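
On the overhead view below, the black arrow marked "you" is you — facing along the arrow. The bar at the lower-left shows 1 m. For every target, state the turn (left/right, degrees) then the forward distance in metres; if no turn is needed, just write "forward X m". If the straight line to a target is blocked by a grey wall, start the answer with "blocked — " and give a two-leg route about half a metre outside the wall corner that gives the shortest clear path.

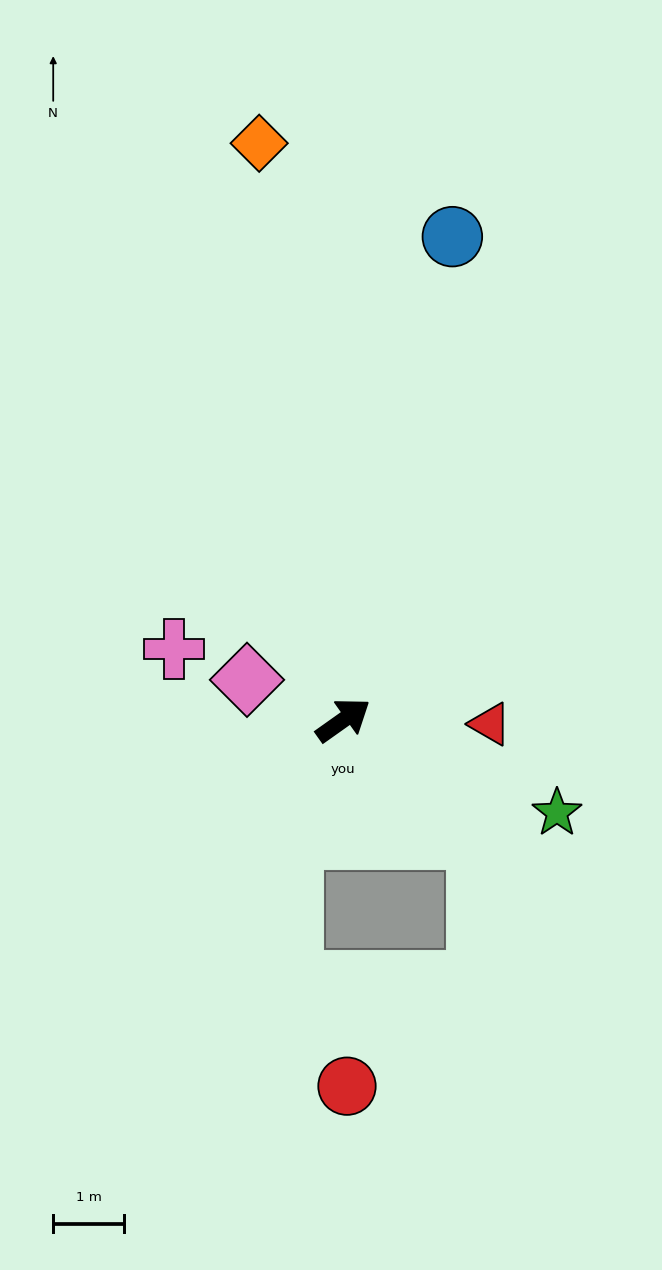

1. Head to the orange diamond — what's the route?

turn left 63°, forward 8.2 m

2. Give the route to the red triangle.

turn right 37°, forward 2.1 m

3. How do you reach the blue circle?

turn left 42°, forward 7.0 m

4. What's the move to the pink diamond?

turn left 122°, forward 1.5 m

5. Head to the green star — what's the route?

turn right 59°, forward 3.3 m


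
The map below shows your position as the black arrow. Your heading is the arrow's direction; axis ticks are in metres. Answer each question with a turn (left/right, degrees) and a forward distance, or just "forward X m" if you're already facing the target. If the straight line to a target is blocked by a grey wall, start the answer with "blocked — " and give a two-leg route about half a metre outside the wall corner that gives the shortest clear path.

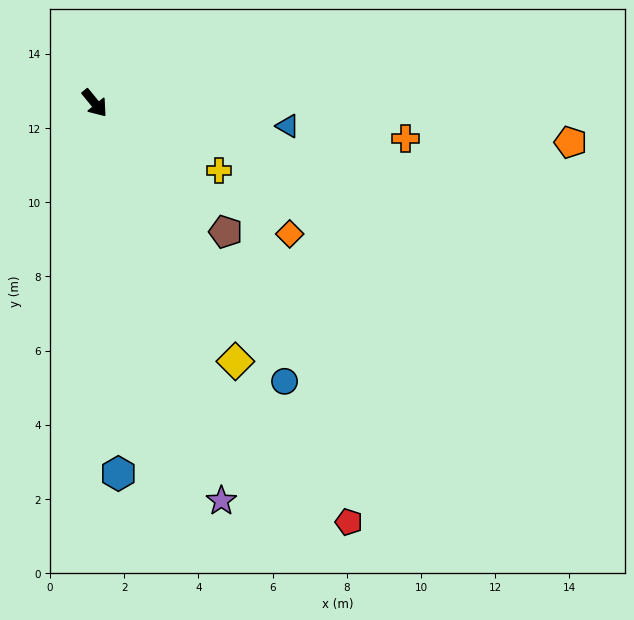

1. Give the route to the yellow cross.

turn left 22°, forward 3.8 m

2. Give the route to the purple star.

turn right 22°, forward 11.2 m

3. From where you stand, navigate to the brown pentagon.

turn left 6°, forward 4.9 m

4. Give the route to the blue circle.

turn right 5°, forward 9.1 m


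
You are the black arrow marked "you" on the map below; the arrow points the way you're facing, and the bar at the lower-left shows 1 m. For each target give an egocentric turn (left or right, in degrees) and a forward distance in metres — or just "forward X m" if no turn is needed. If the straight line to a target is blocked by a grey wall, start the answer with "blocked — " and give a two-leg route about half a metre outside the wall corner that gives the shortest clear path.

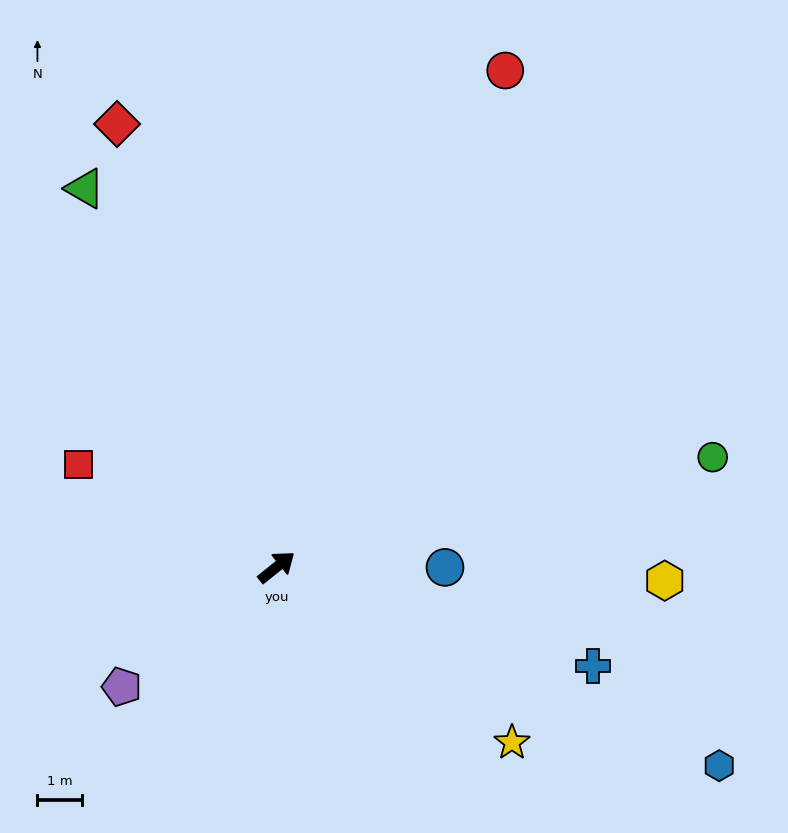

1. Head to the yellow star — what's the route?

turn right 75°, forward 6.6 m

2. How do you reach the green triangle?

turn left 78°, forward 9.5 m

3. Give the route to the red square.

turn left 114°, forward 5.0 m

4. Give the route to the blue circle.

turn right 39°, forward 3.8 m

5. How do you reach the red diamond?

turn left 71°, forward 10.5 m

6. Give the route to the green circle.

turn right 25°, forward 10.1 m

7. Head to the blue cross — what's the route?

turn right 56°, forward 7.4 m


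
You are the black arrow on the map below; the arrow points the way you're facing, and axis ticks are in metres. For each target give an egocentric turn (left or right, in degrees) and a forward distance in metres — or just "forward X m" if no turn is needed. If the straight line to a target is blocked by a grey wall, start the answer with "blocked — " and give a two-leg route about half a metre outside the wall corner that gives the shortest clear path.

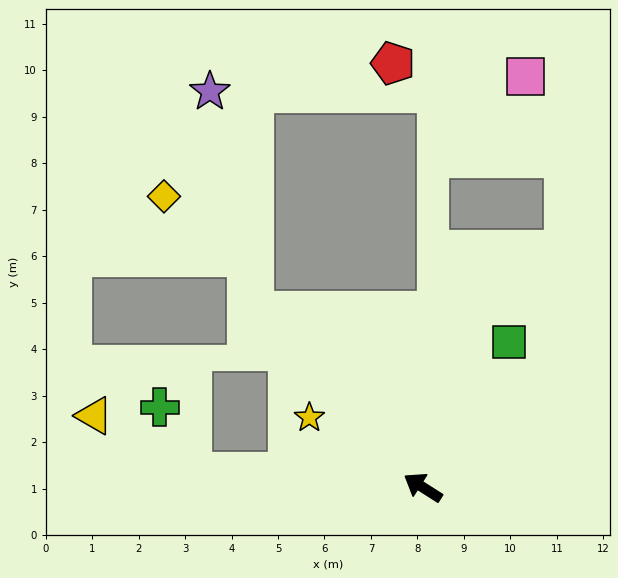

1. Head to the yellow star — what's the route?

forward 2.9 m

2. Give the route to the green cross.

blocked — turn left 29°, forward 5.0 m, then turn right 60°, forward 1.6 m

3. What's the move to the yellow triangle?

blocked — turn left 29°, forward 5.0 m, then turn right 26°, forward 2.4 m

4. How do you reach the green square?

turn right 88°, forward 3.6 m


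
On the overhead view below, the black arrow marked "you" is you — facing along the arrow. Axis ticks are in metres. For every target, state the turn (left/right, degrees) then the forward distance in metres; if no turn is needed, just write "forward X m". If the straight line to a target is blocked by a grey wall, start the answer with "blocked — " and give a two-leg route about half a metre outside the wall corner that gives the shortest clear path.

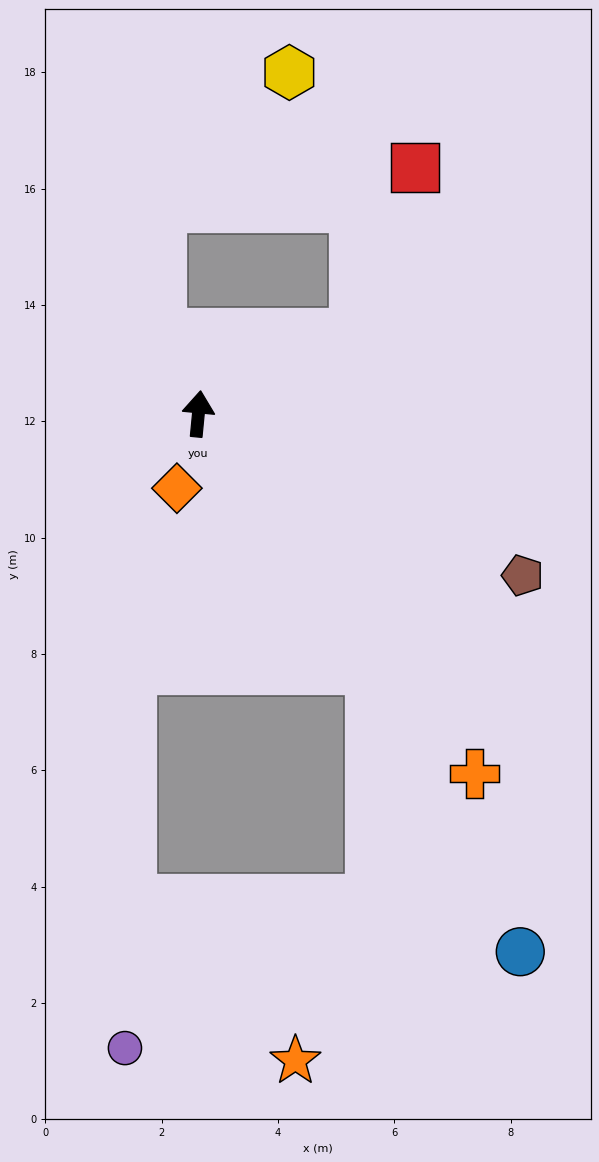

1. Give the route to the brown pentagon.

turn right 111°, forward 6.2 m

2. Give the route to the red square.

blocked — turn right 57°, forward 3.0 m, then turn left 42°, forward 3.0 m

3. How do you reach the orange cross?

turn right 137°, forward 7.8 m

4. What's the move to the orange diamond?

turn left 169°, forward 1.3 m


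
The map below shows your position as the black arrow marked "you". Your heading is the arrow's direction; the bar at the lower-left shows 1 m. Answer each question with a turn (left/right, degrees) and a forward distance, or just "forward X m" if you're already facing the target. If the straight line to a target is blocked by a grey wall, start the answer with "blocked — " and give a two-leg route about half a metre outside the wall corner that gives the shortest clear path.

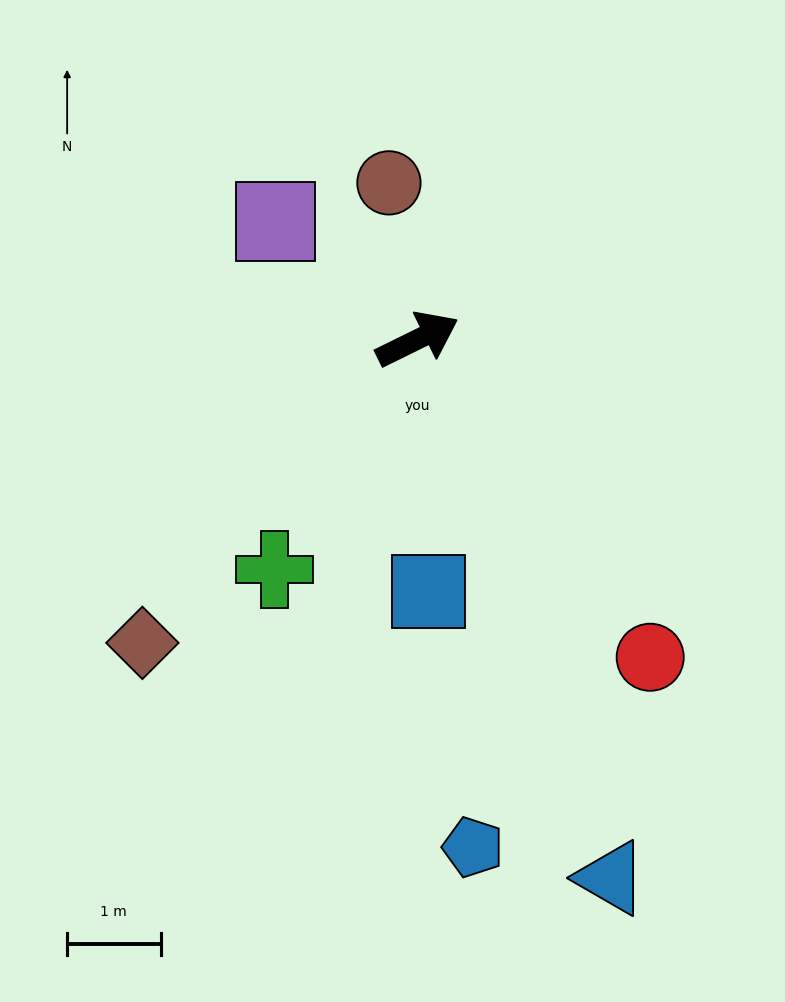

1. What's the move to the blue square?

turn right 114°, forward 2.7 m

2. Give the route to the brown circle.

turn left 74°, forward 1.7 m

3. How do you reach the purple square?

turn left 114°, forward 2.0 m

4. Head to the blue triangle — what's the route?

turn right 96°, forward 6.1 m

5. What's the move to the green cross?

turn right 148°, forward 2.9 m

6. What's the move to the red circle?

turn right 80°, forward 4.2 m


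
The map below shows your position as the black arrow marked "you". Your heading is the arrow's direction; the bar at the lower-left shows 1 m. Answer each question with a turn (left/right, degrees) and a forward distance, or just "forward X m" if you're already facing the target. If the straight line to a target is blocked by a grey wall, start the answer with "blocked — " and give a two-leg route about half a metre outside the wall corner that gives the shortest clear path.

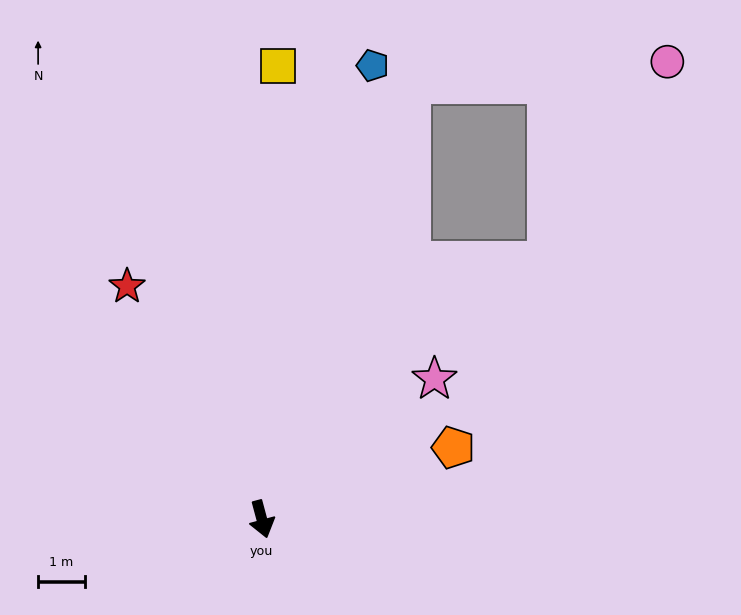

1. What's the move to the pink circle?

blocked — turn left 146°, forward 9.9 m, then turn right 66°, forward 5.5 m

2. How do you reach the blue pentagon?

turn left 151°, forward 10.0 m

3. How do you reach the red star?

turn right 165°, forward 5.8 m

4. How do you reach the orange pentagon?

turn left 96°, forward 4.4 m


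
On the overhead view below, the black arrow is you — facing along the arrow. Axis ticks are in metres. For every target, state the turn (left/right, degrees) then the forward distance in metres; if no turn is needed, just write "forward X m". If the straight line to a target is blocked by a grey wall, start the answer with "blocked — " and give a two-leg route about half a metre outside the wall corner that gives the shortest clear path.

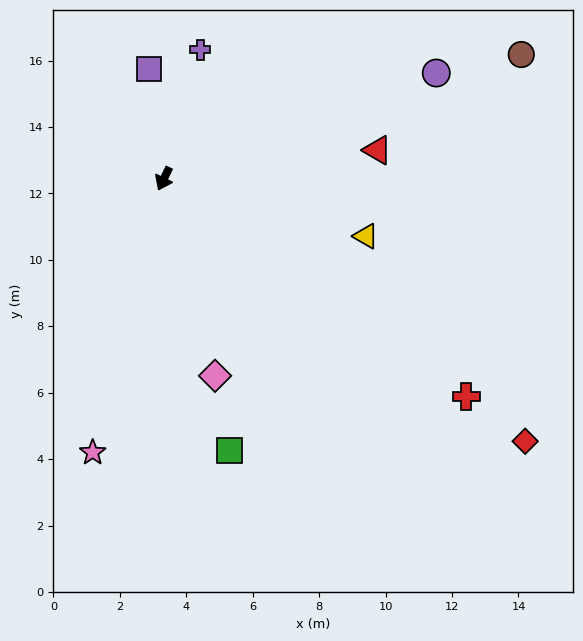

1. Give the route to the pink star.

turn left 11°, forward 8.5 m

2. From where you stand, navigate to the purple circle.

turn left 137°, forward 8.8 m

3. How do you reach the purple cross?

turn right 170°, forward 4.0 m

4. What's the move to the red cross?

turn left 80°, forward 11.2 m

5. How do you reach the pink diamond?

turn left 40°, forward 6.1 m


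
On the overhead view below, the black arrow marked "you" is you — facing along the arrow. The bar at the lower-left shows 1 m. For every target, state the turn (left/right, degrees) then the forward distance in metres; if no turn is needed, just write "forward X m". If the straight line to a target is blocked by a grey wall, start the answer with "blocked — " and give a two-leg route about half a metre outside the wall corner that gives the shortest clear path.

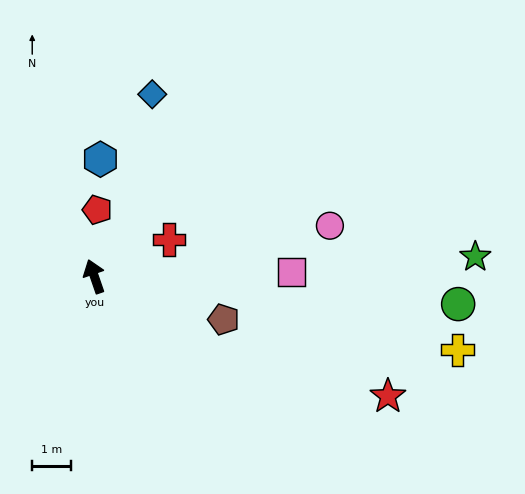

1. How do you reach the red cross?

turn right 83°, forward 2.1 m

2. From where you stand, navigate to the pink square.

turn right 108°, forward 5.1 m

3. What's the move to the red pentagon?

turn right 22°, forward 1.7 m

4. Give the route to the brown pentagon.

turn right 127°, forward 3.5 m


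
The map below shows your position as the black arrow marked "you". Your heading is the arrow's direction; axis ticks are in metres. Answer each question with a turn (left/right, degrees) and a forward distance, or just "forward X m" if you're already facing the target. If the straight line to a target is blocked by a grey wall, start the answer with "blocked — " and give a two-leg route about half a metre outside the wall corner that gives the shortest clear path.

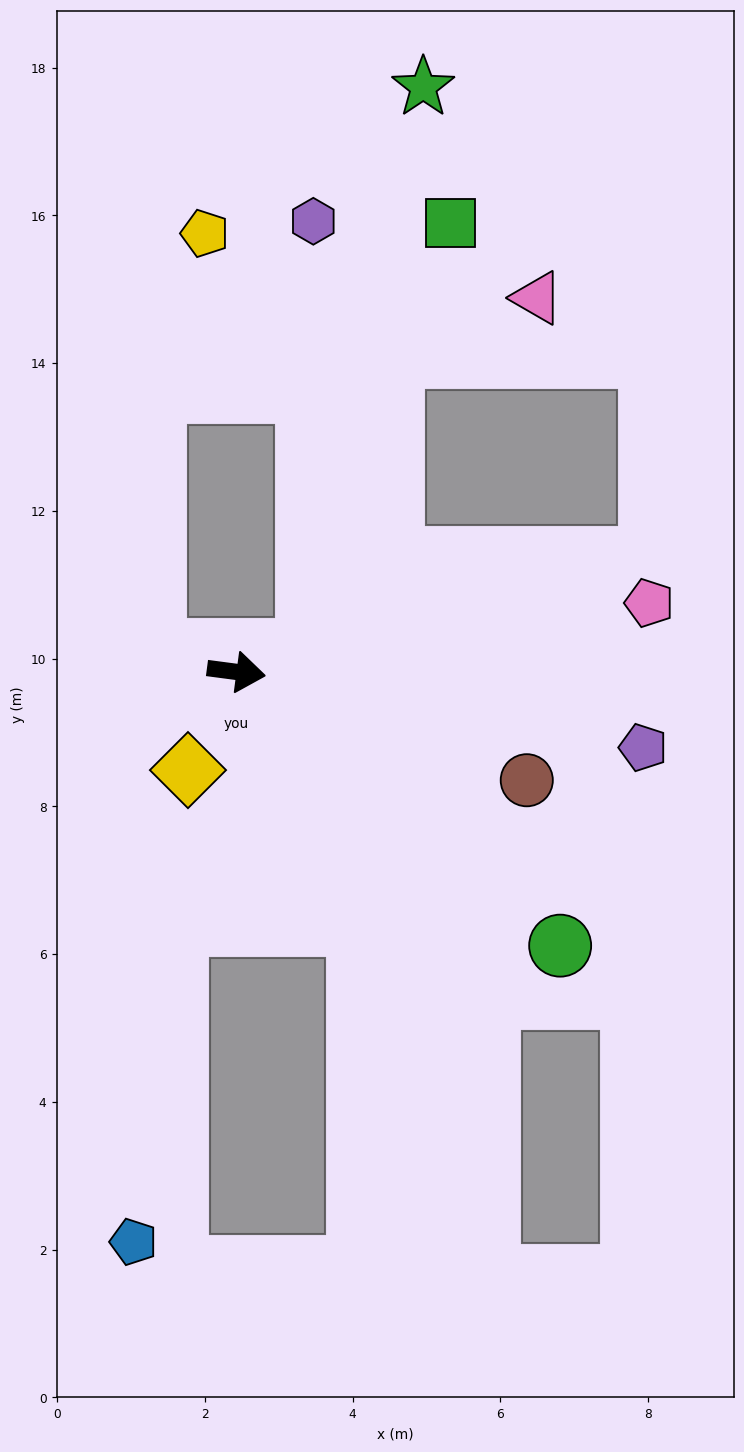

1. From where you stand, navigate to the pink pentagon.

turn left 17°, forward 5.7 m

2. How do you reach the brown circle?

turn right 13°, forward 4.2 m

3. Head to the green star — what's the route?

blocked — turn left 25°, forward 1.0 m, then turn left 61°, forward 7.8 m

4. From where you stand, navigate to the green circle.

turn right 33°, forward 5.7 m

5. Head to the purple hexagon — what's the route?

blocked — turn left 25°, forward 1.0 m, then turn left 72°, forward 5.8 m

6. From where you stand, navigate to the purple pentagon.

turn right 3°, forward 5.6 m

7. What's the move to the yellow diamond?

turn right 109°, forward 1.5 m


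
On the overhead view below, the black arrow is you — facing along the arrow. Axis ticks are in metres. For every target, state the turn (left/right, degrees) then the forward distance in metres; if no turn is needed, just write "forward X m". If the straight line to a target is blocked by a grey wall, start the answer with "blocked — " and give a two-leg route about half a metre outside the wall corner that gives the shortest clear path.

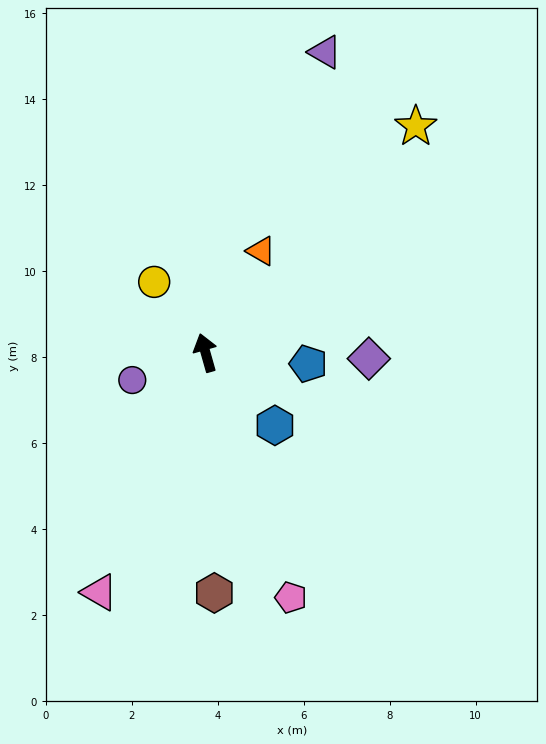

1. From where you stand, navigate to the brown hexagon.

turn left 166°, forward 5.6 m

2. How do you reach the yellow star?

turn right 59°, forward 7.2 m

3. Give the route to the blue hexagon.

turn right 152°, forward 2.3 m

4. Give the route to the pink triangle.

turn left 140°, forward 6.1 m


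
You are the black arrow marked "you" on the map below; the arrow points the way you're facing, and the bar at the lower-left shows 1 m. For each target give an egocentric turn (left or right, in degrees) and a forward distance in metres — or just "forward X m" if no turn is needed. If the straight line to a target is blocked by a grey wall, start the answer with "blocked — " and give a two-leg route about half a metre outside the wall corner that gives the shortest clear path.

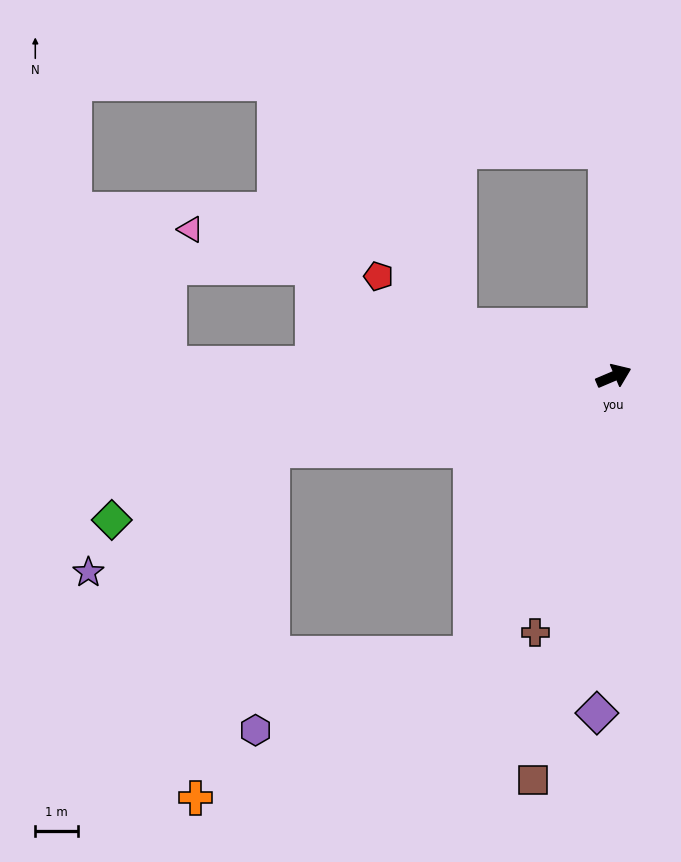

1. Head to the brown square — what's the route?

turn right 124°, forward 9.5 m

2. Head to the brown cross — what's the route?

turn right 130°, forward 6.2 m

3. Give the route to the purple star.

blocked — turn left 169°, forward 8.1 m, then turn left 22°, forward 5.1 m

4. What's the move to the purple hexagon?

blocked — turn right 140°, forward 7.2 m, then turn right 44°, forward 5.3 m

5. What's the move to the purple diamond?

turn right 116°, forward 7.8 m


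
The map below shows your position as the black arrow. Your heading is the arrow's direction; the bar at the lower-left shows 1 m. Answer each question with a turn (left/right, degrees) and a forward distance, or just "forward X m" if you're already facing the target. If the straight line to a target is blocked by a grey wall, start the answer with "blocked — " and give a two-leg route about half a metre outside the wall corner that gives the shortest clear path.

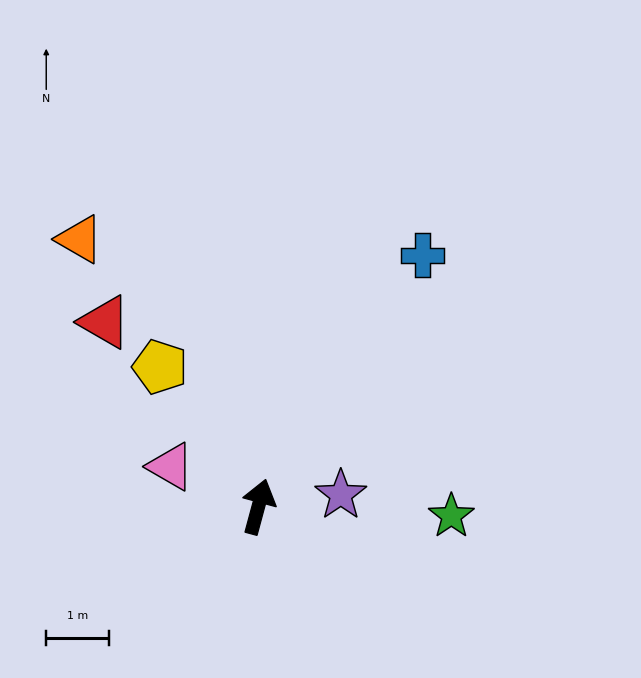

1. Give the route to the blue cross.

turn right 18°, forward 4.8 m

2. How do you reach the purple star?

turn right 67°, forward 1.3 m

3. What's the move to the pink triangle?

turn left 81°, forward 1.5 m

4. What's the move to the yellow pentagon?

turn left 50°, forward 2.7 m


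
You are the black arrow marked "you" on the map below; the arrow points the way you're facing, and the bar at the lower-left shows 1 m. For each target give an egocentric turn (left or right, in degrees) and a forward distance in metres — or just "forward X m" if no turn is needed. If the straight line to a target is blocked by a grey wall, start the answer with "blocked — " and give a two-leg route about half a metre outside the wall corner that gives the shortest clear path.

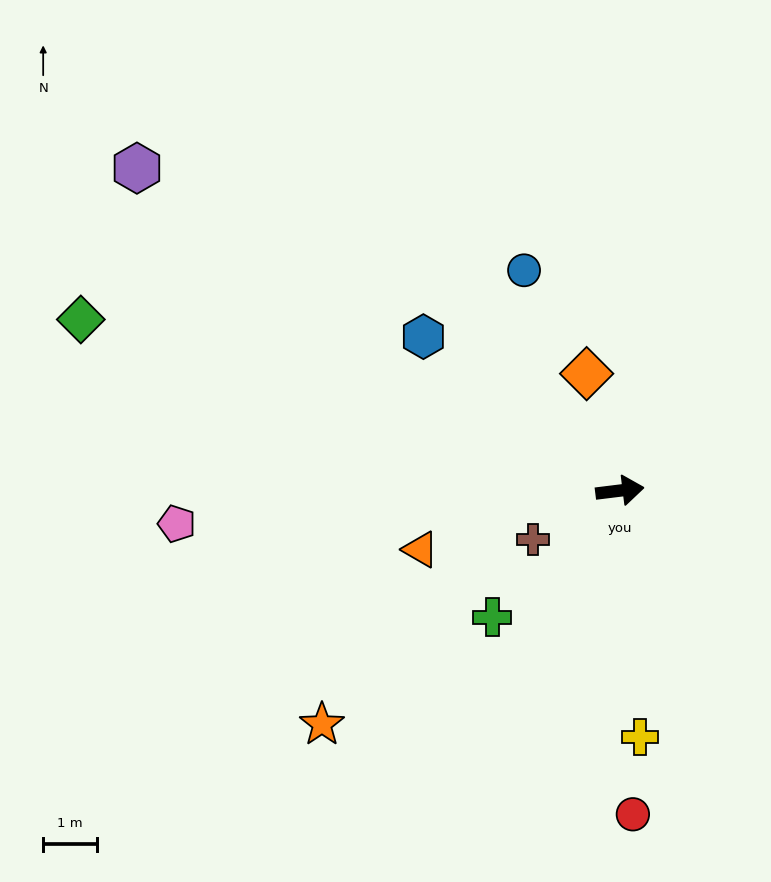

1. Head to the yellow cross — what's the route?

turn right 92°, forward 4.6 m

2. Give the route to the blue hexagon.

turn left 135°, forward 4.6 m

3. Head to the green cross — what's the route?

turn right 142°, forward 3.3 m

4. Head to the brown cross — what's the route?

turn right 158°, forward 1.8 m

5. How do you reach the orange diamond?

turn left 99°, forward 2.2 m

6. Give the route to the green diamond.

turn left 155°, forward 10.4 m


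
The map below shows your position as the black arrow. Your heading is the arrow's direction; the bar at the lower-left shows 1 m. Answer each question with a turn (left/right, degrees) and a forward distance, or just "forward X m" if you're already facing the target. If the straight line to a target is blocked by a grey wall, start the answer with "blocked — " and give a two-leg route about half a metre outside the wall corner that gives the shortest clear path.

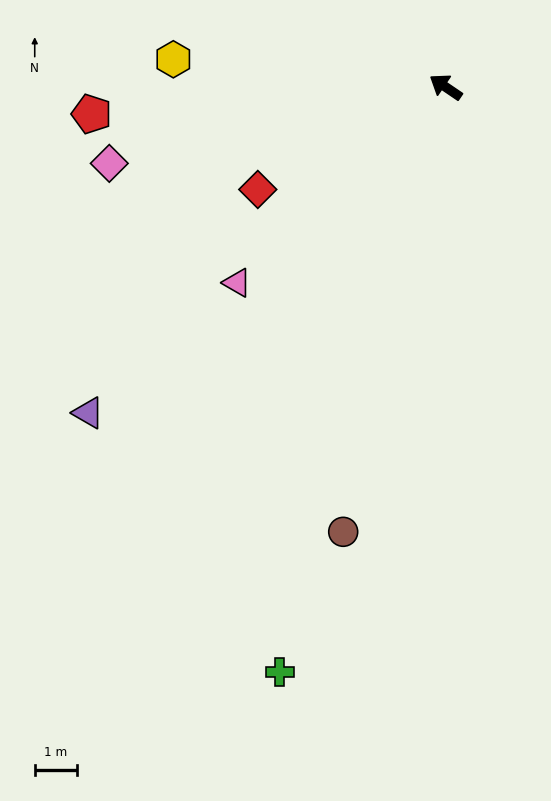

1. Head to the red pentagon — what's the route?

turn left 39°, forward 8.5 m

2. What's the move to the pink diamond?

turn left 47°, forward 8.2 m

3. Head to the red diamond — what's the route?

turn left 63°, forward 5.1 m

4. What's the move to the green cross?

turn left 108°, forward 14.5 m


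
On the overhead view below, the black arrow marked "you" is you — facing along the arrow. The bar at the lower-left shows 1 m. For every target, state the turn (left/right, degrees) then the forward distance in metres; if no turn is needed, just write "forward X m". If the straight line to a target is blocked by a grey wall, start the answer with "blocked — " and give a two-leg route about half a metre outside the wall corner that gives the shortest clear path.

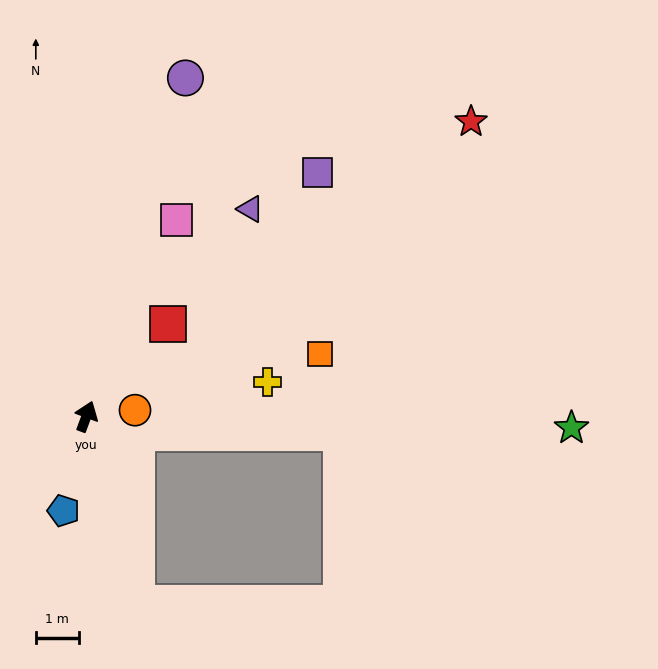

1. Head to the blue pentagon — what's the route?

turn right 173°, forward 2.3 m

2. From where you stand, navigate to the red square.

turn right 21°, forward 2.9 m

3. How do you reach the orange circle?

turn right 62°, forward 1.1 m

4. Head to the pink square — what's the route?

turn right 4°, forward 5.0 m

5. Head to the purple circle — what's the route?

turn left 4°, forward 8.2 m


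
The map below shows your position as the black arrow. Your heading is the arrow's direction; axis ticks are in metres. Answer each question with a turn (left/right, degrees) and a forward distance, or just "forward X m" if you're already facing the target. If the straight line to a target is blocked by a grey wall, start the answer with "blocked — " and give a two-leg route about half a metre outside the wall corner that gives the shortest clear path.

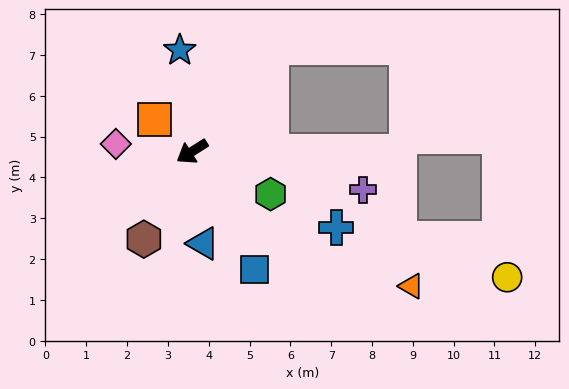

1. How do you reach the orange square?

turn right 73°, forward 1.2 m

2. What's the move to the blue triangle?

turn left 64°, forward 2.3 m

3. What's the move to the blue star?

turn right 116°, forward 2.5 m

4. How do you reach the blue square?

turn left 86°, forward 3.3 m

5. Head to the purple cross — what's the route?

turn left 135°, forward 4.3 m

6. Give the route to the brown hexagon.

turn left 29°, forward 2.5 m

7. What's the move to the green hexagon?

turn left 119°, forward 2.2 m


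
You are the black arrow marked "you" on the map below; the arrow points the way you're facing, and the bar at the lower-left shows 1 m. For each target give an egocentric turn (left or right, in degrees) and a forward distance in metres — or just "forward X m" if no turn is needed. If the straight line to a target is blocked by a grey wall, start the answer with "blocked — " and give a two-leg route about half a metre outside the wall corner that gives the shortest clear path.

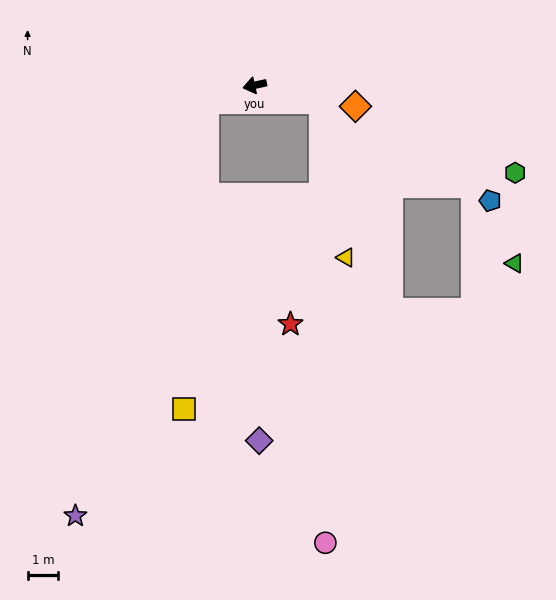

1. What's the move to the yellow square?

blocked — turn left 6°, forward 1.7 m, then turn left 67°, forward 10.1 m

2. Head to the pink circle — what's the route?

blocked — turn left 154°, forward 2.3 m, then turn right 76°, forward 14.5 m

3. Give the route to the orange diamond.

turn left 156°, forward 3.4 m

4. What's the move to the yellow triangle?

blocked — turn left 154°, forward 2.3 m, then turn right 68°, forward 5.2 m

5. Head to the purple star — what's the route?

blocked — turn left 6°, forward 1.7 m, then turn left 54°, forward 14.2 m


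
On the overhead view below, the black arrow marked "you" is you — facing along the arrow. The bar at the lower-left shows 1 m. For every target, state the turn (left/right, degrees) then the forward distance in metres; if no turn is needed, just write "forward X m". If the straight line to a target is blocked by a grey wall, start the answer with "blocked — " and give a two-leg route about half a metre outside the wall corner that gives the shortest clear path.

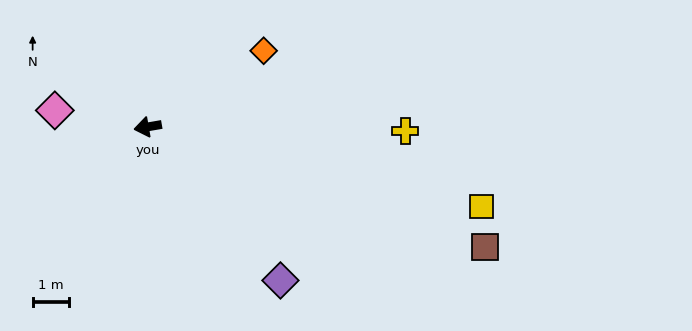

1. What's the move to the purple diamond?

turn left 121°, forward 5.5 m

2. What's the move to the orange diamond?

turn right 157°, forward 3.8 m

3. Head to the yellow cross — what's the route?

turn left 169°, forward 7.0 m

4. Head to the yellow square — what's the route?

turn left 157°, forward 9.3 m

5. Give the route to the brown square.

turn left 151°, forward 9.7 m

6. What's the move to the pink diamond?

turn right 20°, forward 2.6 m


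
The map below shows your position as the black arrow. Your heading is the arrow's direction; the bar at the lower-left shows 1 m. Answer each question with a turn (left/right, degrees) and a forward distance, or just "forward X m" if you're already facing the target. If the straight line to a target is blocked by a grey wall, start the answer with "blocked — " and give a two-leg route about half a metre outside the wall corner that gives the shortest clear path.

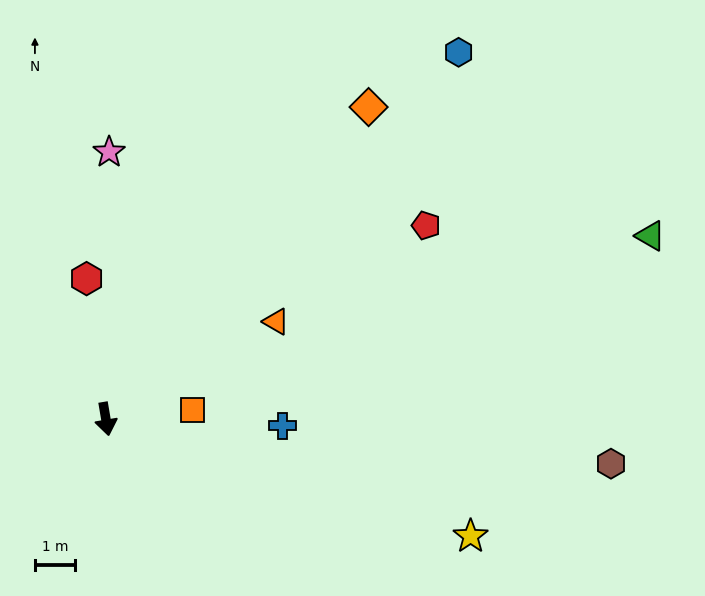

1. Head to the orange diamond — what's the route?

turn left 130°, forward 10.2 m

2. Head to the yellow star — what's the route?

turn left 63°, forward 9.6 m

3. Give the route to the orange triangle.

turn left 110°, forward 4.9 m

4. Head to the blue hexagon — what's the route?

turn left 127°, forward 12.7 m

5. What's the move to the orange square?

turn left 86°, forward 2.2 m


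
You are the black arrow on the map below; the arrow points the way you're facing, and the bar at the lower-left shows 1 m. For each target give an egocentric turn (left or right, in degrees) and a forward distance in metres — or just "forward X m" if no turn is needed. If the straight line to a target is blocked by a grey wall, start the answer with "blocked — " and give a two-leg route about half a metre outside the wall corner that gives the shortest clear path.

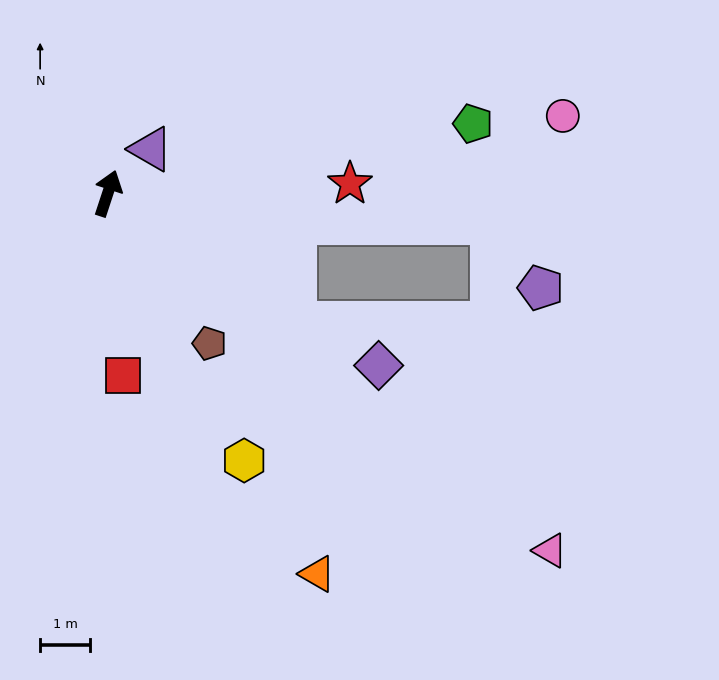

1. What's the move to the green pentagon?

turn right 61°, forward 7.5 m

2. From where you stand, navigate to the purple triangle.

turn right 26°, forward 1.2 m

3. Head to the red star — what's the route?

turn right 70°, forward 4.9 m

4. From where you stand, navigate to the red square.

turn right 157°, forward 3.7 m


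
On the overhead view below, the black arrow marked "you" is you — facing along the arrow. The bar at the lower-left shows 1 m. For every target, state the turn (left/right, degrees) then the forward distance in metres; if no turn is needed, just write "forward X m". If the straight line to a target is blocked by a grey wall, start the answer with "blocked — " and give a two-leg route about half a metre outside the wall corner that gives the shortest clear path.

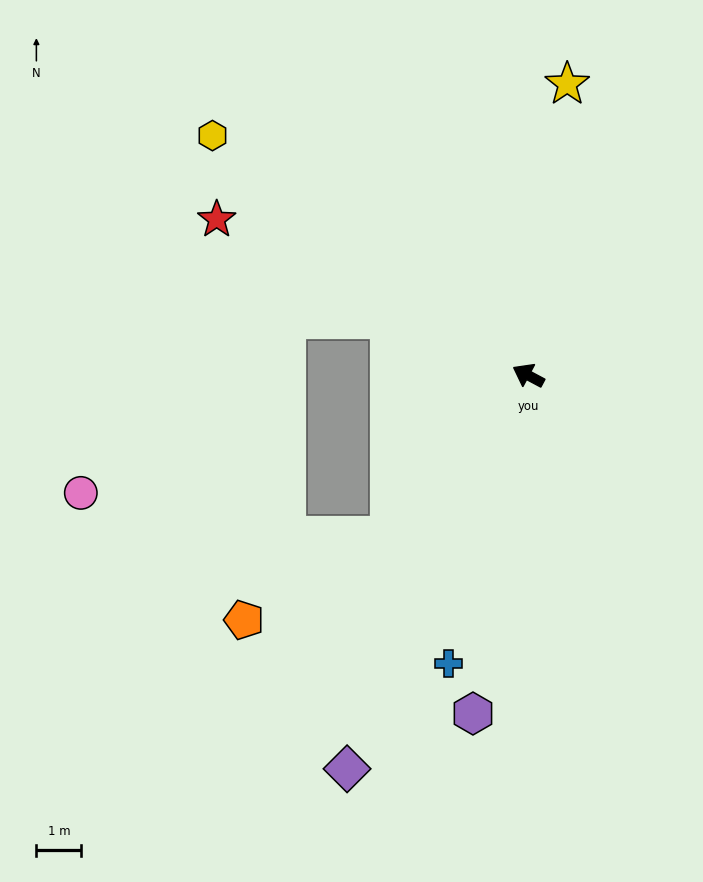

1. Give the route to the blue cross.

turn left 103°, forward 6.6 m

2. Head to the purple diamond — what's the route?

turn left 93°, forward 9.6 m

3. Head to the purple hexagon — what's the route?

turn left 109°, forward 7.6 m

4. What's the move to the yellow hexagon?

turn right 9°, forward 8.8 m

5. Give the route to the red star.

forward 7.7 m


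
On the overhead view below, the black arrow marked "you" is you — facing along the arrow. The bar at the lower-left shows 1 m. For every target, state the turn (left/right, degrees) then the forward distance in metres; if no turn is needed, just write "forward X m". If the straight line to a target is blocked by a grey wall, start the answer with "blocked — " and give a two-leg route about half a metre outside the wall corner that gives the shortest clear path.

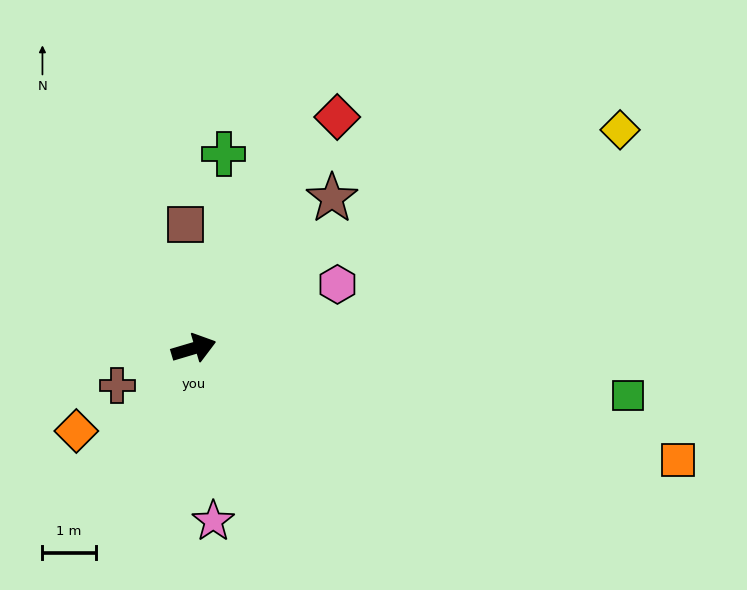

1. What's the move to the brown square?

turn left 77°, forward 2.3 m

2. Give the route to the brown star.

turn left 31°, forward 3.8 m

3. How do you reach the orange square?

turn right 30°, forward 9.3 m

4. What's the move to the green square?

turn right 23°, forward 8.2 m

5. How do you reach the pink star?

turn right 100°, forward 3.3 m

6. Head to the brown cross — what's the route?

turn right 171°, forward 1.6 m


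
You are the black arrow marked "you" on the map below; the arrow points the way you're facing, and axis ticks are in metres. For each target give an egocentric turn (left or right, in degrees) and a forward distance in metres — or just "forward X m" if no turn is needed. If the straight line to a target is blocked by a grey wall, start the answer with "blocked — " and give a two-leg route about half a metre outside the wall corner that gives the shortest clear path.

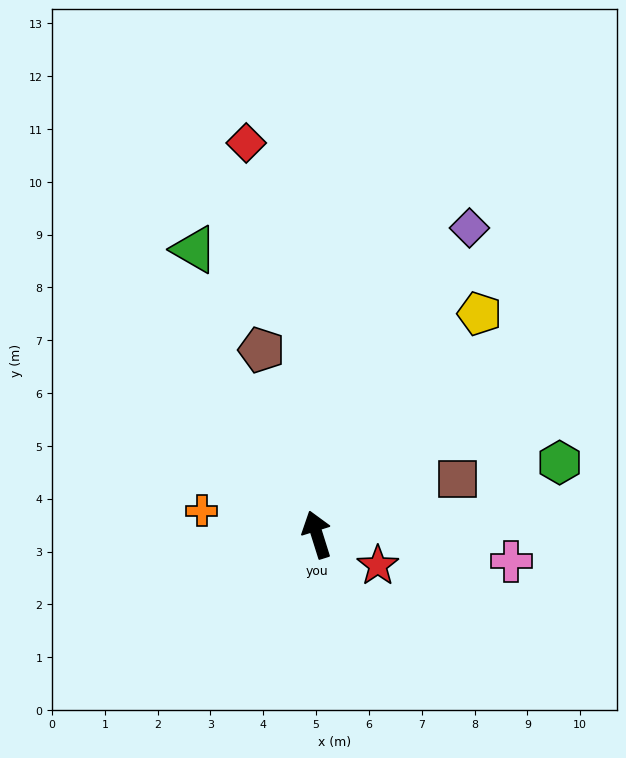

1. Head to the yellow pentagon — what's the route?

turn right 54°, forward 5.2 m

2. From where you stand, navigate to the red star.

turn right 134°, forward 1.3 m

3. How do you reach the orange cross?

turn left 61°, forward 2.2 m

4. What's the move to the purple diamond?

turn right 44°, forward 6.5 m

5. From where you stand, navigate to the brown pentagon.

forward 3.6 m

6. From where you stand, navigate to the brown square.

turn right 86°, forward 2.9 m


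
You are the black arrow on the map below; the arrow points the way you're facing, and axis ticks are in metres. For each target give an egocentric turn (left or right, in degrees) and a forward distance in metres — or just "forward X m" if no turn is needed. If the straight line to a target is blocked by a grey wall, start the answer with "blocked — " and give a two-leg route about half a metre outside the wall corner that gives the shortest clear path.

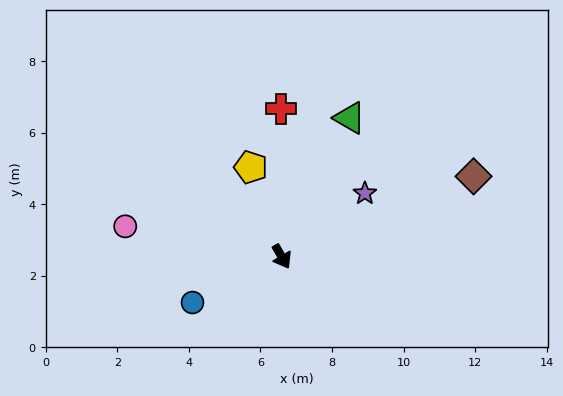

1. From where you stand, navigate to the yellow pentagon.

turn left 169°, forward 2.6 m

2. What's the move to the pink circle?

turn right 131°, forward 4.5 m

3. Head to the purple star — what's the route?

turn left 97°, forward 2.9 m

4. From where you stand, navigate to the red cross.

turn left 150°, forward 4.1 m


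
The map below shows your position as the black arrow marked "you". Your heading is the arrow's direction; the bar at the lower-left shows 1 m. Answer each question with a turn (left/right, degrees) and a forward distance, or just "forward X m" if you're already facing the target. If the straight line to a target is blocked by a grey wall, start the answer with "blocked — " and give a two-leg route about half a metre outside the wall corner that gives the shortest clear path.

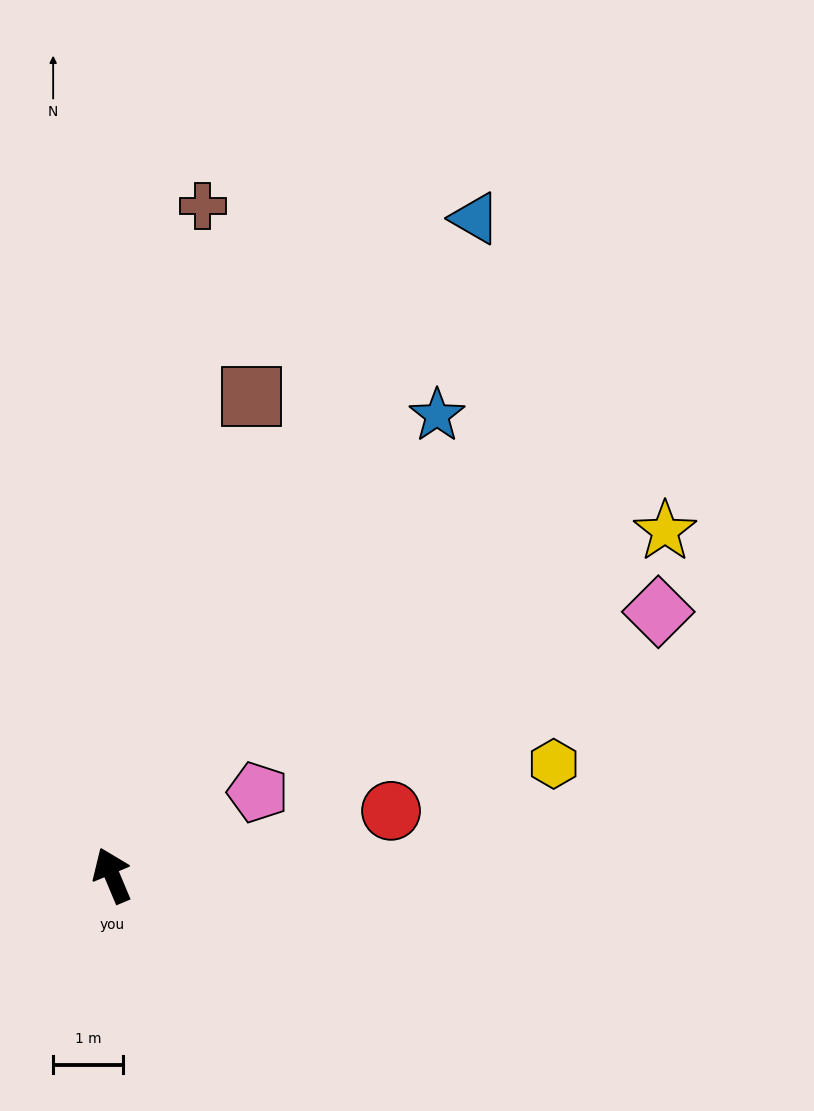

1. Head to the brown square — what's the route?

turn right 39°, forward 7.1 m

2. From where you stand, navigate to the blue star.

turn right 58°, forward 8.0 m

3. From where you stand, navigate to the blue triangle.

turn right 52°, forward 10.7 m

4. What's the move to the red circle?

turn right 100°, forward 4.1 m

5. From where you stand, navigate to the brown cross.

turn right 30°, forward 9.6 m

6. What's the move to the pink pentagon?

turn right 83°, forward 2.4 m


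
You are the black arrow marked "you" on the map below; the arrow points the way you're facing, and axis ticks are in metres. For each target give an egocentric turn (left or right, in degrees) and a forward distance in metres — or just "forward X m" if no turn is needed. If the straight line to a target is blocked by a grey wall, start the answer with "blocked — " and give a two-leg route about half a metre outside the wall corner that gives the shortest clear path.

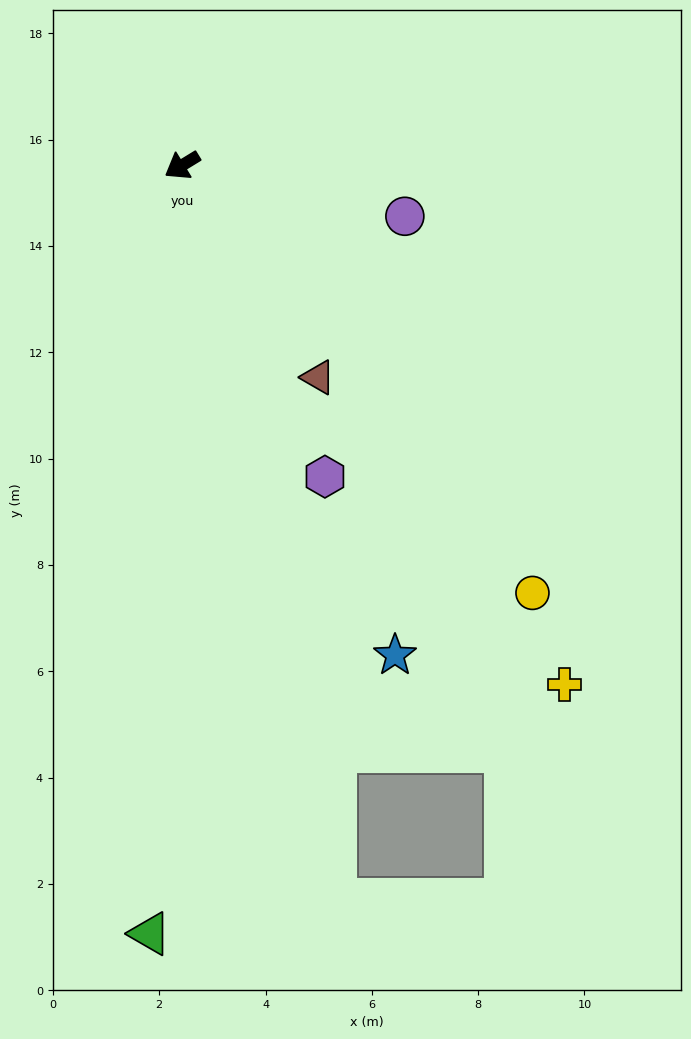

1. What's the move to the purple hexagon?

turn left 83°, forward 6.4 m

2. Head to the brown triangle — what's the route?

turn left 91°, forward 4.7 m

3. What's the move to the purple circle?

turn left 136°, forward 4.3 m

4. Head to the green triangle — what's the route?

turn left 56°, forward 14.5 m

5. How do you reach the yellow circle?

turn left 98°, forward 10.4 m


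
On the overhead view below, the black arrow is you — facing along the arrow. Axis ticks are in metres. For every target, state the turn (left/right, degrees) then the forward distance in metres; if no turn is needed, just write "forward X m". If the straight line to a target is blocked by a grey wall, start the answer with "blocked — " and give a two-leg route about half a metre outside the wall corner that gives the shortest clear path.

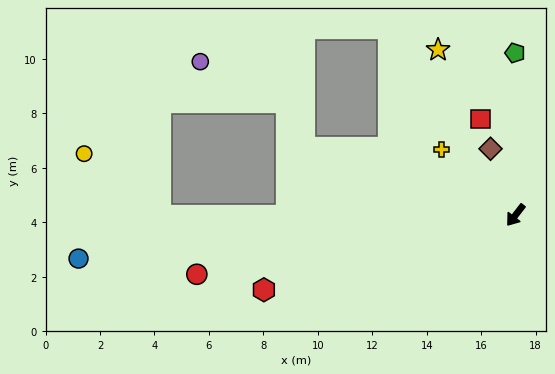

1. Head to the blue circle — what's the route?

turn right 47°, forward 16.1 m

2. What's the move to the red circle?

turn right 42°, forward 11.9 m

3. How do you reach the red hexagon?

turn right 36°, forward 9.6 m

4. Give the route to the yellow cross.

turn right 94°, forward 3.6 m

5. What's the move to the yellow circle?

blocked — turn right 52°, forward 13.1 m, then turn right 40°, forward 3.6 m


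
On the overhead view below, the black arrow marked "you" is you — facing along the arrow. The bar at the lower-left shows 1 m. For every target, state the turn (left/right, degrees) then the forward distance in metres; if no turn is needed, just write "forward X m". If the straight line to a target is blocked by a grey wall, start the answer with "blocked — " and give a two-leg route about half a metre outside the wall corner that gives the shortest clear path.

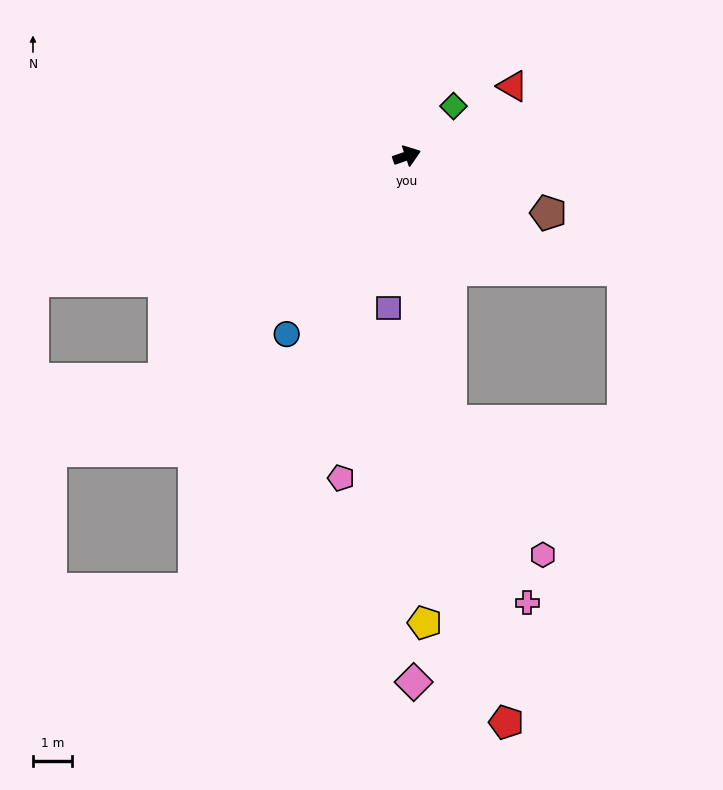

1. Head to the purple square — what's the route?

turn right 116°, forward 3.9 m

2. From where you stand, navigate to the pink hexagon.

blocked — turn right 100°, forward 6.9 m, then turn left 26°, forward 4.2 m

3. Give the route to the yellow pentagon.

turn right 107°, forward 12.1 m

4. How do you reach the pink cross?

blocked — turn right 100°, forward 6.9 m, then turn left 14°, forward 5.1 m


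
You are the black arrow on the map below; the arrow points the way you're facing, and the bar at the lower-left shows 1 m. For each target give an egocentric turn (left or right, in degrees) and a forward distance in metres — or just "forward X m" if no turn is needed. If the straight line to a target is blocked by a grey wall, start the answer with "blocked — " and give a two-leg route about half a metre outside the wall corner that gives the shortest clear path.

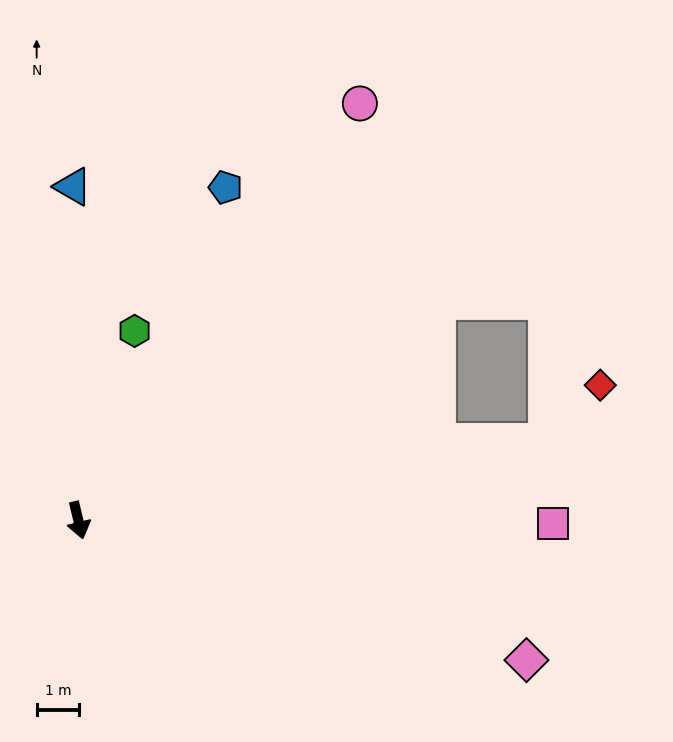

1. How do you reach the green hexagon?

turn left 150°, forward 4.6 m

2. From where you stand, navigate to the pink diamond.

turn left 59°, forward 11.0 m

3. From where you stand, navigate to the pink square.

turn left 76°, forward 11.1 m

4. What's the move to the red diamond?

blocked — turn left 86°, forward 11.1 m, then turn left 37°, forward 1.8 m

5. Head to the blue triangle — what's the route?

turn left 167°, forward 7.8 m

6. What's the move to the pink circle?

turn left 133°, forward 11.7 m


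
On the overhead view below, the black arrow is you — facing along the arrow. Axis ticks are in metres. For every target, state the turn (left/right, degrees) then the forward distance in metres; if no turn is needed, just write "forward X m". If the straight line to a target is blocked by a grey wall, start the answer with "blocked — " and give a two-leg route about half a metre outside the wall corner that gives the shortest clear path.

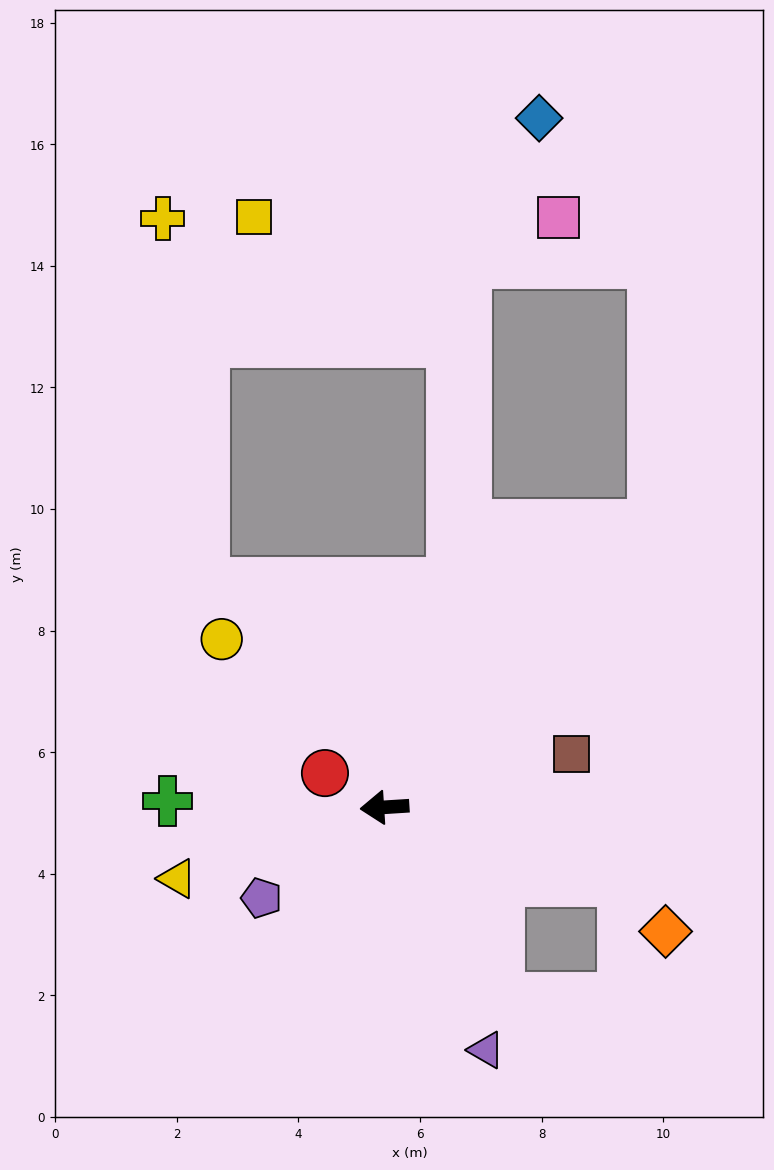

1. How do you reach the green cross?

turn right 5°, forward 3.6 m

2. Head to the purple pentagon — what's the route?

turn left 33°, forward 2.5 m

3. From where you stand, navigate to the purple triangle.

turn left 109°, forward 4.3 m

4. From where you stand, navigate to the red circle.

turn right 33°, forward 1.1 m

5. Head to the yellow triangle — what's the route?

turn left 15°, forward 3.6 m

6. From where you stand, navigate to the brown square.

turn right 168°, forward 3.2 m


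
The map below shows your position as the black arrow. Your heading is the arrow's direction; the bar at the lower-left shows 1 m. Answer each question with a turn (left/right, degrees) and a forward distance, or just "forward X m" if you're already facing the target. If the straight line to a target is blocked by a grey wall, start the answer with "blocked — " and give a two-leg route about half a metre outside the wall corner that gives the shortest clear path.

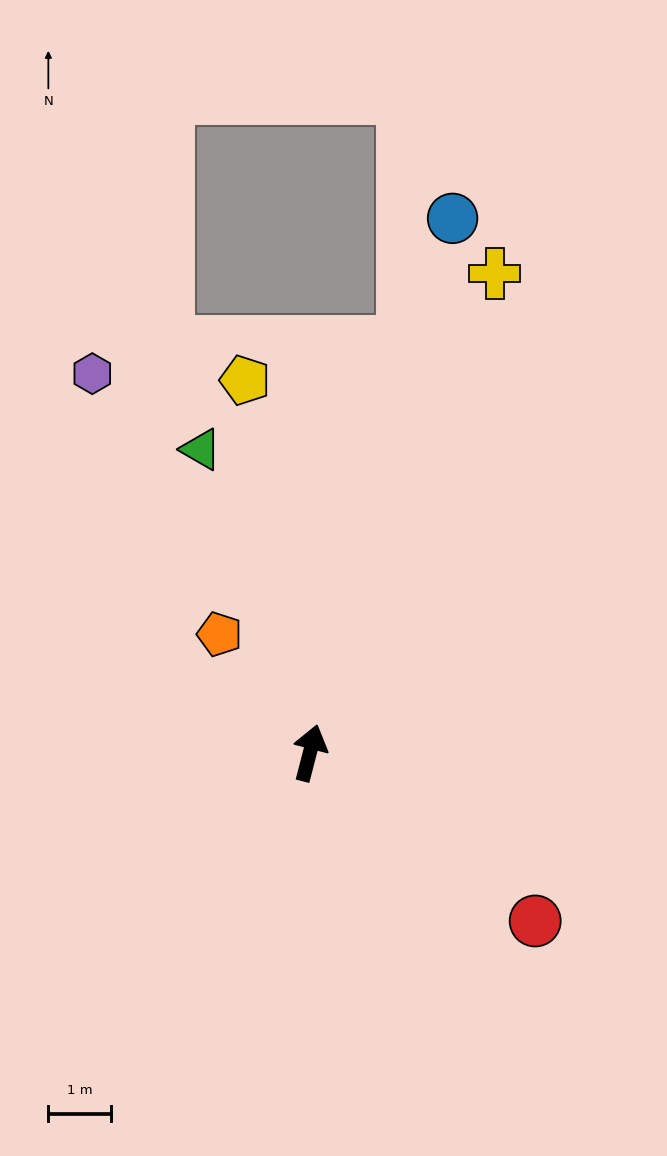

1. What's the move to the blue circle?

forward 8.8 m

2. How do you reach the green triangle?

turn left 34°, forward 5.1 m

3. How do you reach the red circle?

turn right 112°, forward 4.5 m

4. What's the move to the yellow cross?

turn right 7°, forward 8.2 m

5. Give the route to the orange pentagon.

turn left 52°, forward 2.4 m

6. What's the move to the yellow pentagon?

turn left 24°, forward 6.0 m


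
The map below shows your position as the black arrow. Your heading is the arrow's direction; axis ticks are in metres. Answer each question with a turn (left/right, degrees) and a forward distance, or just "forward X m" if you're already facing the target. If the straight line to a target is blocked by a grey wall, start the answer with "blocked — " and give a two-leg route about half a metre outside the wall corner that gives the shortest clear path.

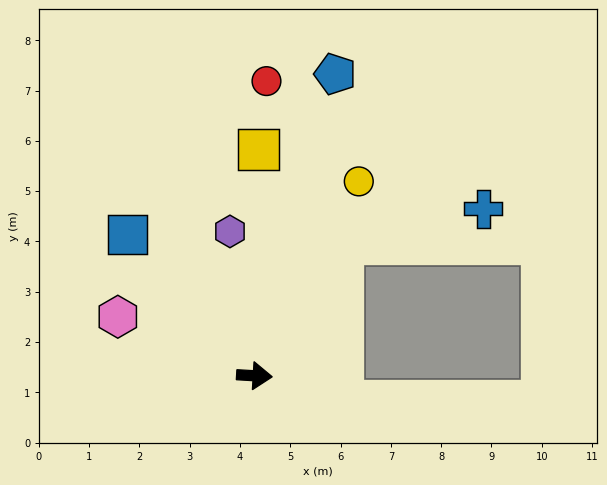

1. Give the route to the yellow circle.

turn left 65°, forward 4.4 m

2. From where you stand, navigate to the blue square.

turn left 135°, forward 3.8 m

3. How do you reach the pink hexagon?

turn left 160°, forward 3.0 m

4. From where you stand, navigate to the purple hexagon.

turn left 103°, forward 2.9 m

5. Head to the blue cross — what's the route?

blocked — turn left 60°, forward 3.2 m, then turn right 43°, forward 2.9 m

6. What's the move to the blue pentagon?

turn left 78°, forward 6.2 m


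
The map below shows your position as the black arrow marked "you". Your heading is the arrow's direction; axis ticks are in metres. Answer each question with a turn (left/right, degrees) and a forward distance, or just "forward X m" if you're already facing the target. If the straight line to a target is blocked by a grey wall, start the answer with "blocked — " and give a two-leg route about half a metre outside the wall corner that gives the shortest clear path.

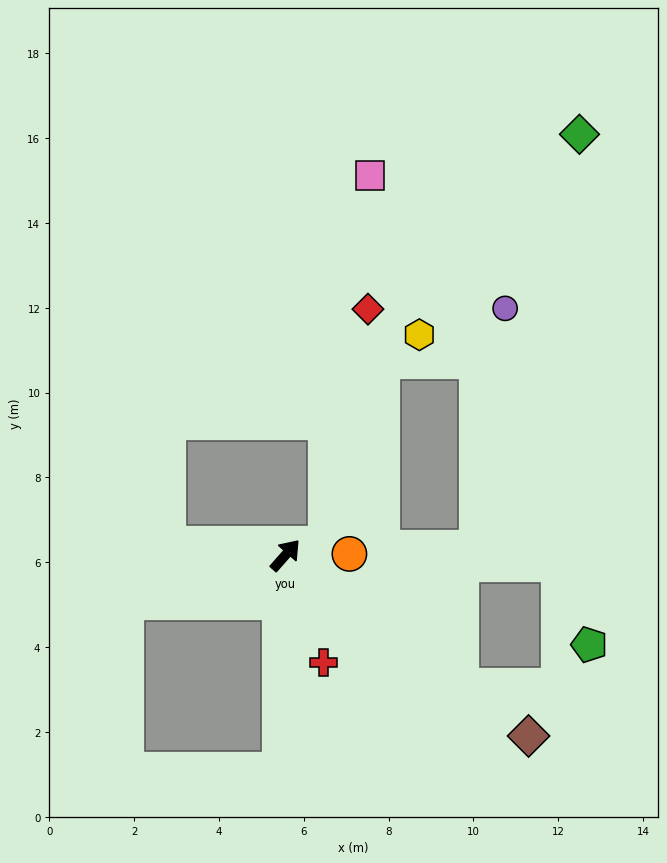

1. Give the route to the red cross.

turn right 119°, forward 2.7 m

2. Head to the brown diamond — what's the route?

turn right 85°, forward 7.1 m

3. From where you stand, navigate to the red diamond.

blocked — turn right 33°, forward 1.0 m, then turn left 64°, forward 5.6 m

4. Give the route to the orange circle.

turn right 48°, forward 1.5 m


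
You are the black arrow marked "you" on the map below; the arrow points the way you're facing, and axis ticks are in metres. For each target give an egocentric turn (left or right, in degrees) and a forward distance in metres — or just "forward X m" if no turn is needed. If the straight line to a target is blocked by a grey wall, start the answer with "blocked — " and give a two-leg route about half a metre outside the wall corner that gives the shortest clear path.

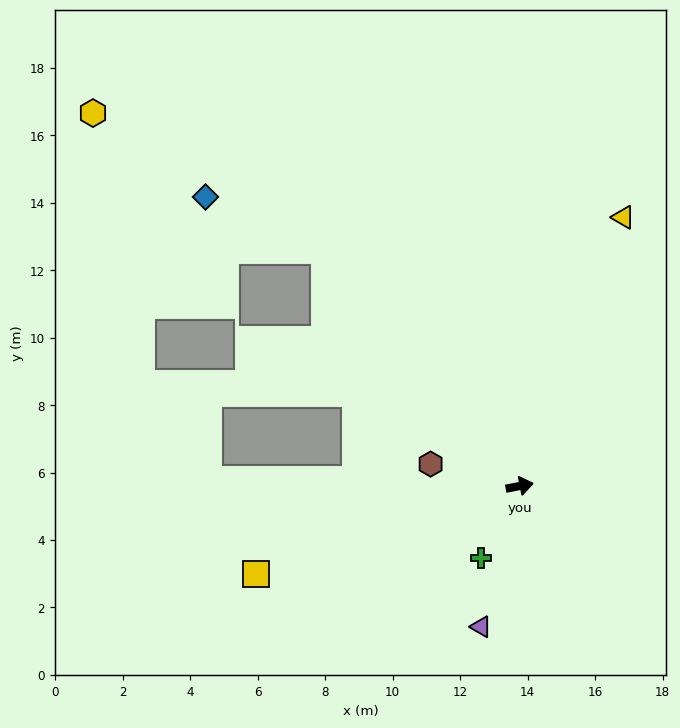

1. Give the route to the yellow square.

turn right 173°, forward 8.2 m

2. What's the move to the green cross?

turn right 129°, forward 2.4 m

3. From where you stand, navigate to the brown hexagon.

turn left 155°, forward 2.7 m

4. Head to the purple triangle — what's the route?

turn right 116°, forward 4.3 m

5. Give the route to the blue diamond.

blocked — turn left 118°, forward 9.1 m, then turn left 27°, forward 3.9 m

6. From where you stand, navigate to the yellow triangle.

turn left 58°, forward 8.5 m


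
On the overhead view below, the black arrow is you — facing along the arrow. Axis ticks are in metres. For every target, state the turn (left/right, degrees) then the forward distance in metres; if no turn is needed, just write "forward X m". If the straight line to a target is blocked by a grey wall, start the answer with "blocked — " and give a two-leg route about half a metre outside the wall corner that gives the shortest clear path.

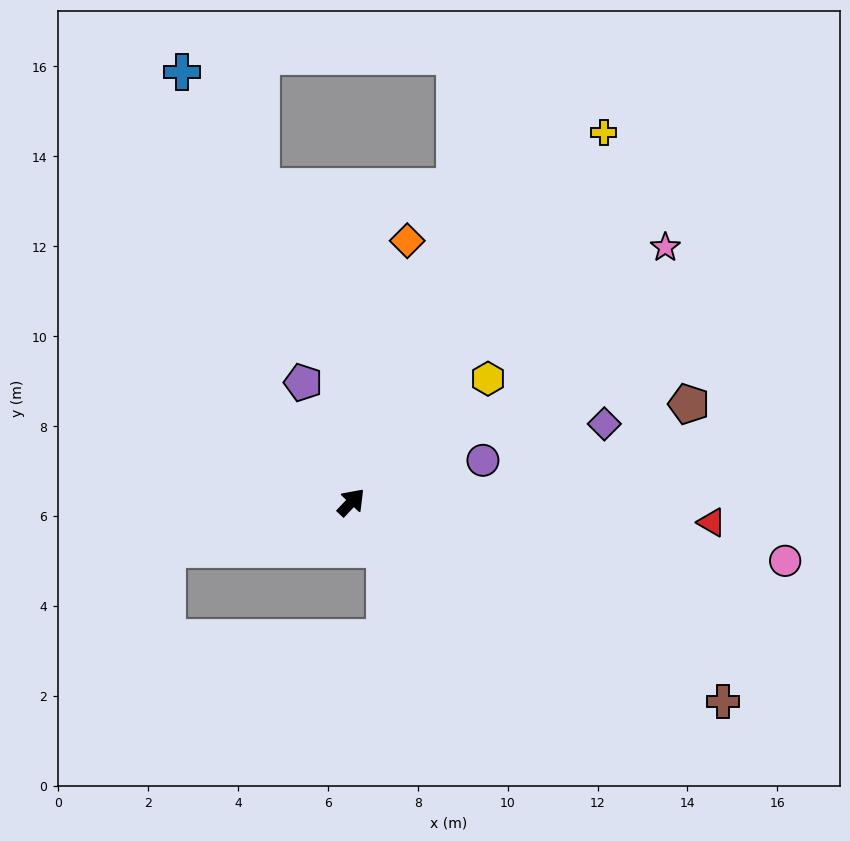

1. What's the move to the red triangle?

turn right 50°, forward 8.0 m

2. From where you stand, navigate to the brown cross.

turn right 75°, forward 9.4 m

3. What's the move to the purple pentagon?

turn left 65°, forward 2.9 m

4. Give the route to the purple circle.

turn right 29°, forward 3.1 m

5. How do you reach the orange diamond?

turn left 31°, forward 5.9 m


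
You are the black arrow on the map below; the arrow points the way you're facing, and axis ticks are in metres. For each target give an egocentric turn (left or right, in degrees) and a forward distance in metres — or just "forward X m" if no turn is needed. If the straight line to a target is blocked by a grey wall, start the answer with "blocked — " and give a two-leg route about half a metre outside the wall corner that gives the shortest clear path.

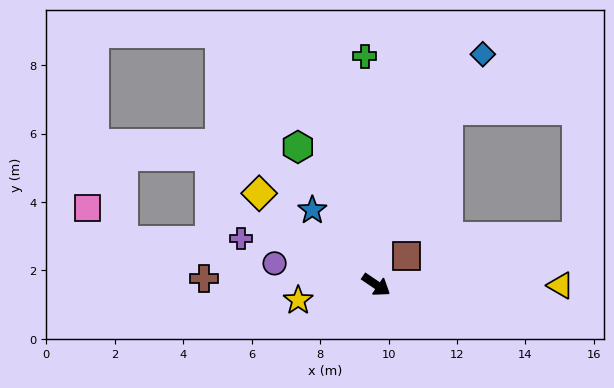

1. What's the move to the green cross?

turn left 127°, forward 6.7 m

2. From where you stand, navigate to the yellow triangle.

turn left 34°, forward 5.4 m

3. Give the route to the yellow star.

turn right 135°, forward 2.3 m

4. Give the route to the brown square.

turn left 77°, forward 1.2 m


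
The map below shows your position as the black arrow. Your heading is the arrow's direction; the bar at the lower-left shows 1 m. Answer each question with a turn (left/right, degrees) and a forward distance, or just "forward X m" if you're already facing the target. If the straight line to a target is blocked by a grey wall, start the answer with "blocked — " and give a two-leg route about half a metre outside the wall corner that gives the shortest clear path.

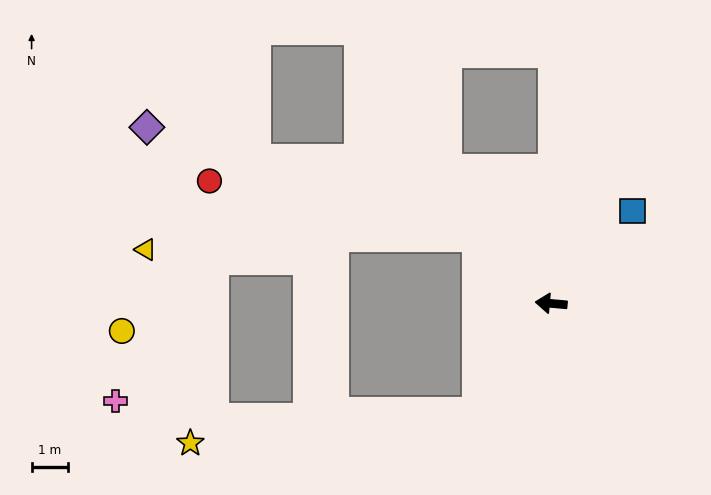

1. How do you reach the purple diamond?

blocked — turn right 37°, forward 2.7 m, then turn left 24°, forward 9.5 m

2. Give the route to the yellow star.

blocked — turn left 61°, forward 3.6 m, then turn right 50°, forward 7.9 m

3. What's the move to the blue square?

turn right 126°, forward 3.4 m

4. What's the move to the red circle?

blocked — turn right 37°, forward 2.7 m, then turn left 30°, forward 7.5 m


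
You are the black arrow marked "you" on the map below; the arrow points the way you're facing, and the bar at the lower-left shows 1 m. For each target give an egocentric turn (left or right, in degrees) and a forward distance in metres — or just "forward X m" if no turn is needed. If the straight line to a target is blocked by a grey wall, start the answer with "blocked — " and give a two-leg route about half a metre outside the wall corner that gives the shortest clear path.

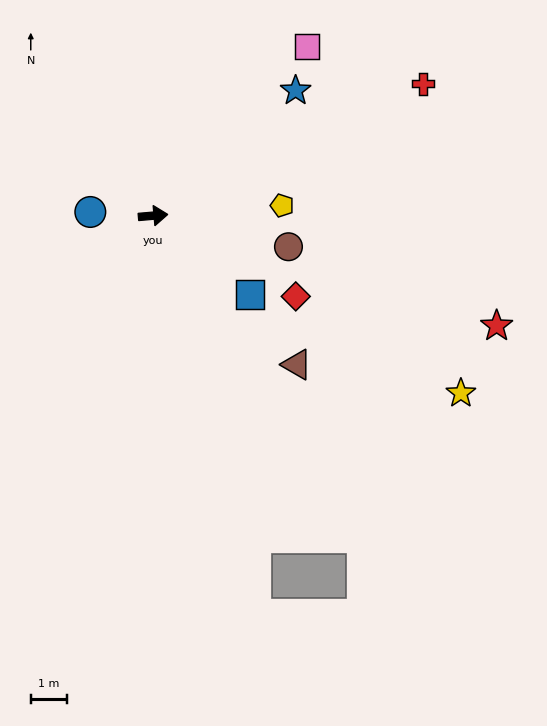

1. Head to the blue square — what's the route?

turn right 44°, forward 3.4 m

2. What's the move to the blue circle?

turn left 172°, forward 1.7 m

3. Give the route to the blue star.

turn left 36°, forward 5.2 m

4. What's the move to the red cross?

turn left 21°, forward 8.3 m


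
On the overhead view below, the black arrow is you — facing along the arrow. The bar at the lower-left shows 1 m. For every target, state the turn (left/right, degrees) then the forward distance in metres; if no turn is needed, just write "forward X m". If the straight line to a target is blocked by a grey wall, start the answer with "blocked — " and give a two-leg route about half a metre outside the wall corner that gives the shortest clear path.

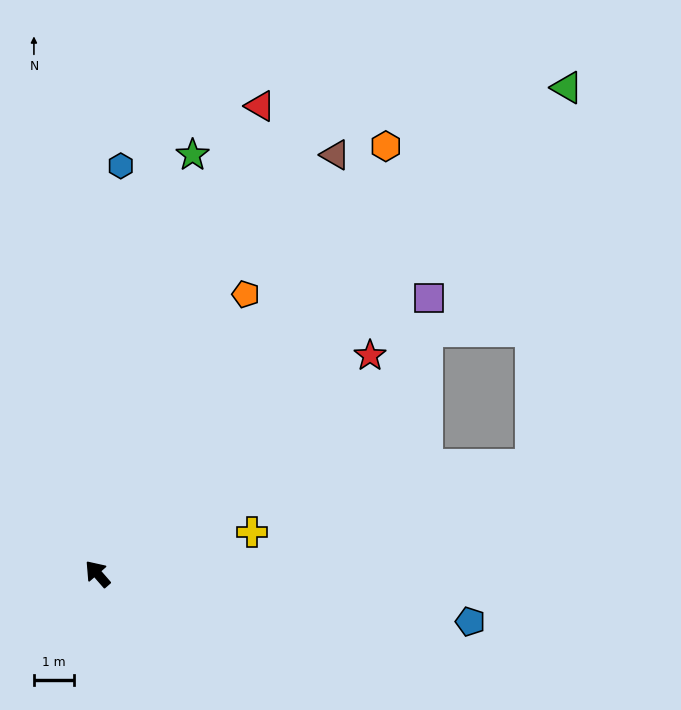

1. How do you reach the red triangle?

turn right 60°, forward 12.3 m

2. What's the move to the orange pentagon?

turn right 69°, forward 7.9 m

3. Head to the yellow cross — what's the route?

turn right 116°, forward 4.0 m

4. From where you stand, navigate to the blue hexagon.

turn right 44°, forward 10.2 m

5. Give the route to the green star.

turn right 54°, forward 10.7 m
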